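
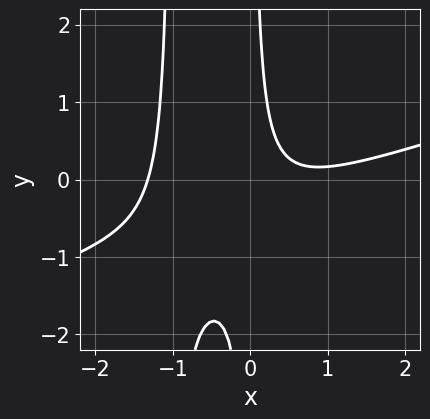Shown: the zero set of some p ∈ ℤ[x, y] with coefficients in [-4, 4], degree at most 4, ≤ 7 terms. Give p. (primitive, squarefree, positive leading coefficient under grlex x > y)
First, the degree is 3 — the shape is more complex than any degree-2 curve.
Next, observable constraints: the curve avoids every integer y-axis point in the box.
Finally, solving for integer coefficients yields p as stated.

x^3 - 3*x^2*y - 3*x*y - x + 1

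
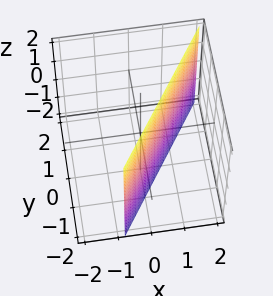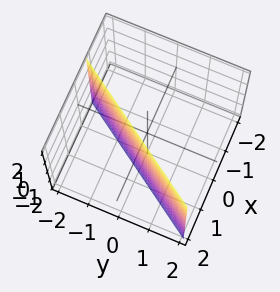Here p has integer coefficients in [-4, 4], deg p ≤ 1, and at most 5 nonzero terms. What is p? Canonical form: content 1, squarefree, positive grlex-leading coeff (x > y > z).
3*x - 2*y - 2

(a) Degree: the surface is flat (a plane), so deg p = 1.
(b) Reading off the gridlines: the surface avoids every integer z-axis point in the box; one y-axis crossing is at y = -1.
(c) Matching integer coefficients to the picture gives p.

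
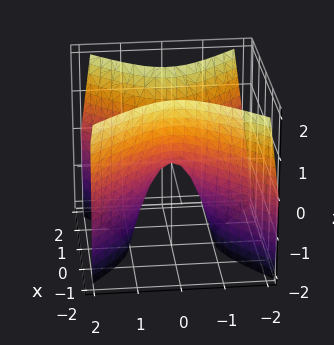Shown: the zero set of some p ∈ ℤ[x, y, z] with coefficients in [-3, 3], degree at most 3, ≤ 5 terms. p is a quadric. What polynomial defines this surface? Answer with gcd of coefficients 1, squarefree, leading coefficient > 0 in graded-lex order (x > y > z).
2*x^2 - 2*y^2 - z

First, degree: a saddle surface; a quadric, so deg p = 2.
Next, symmetries: it's symmetric under x → −x, forcing even powers of x; it's symmetric under y → −y, forcing even powers of y.
Next, observable constraints: one y-axis crossing is at y = 0; it meets the z-axis at z = 0 (among the integer gridlines).
Finally, assembling these constraints gives the stated polynomial.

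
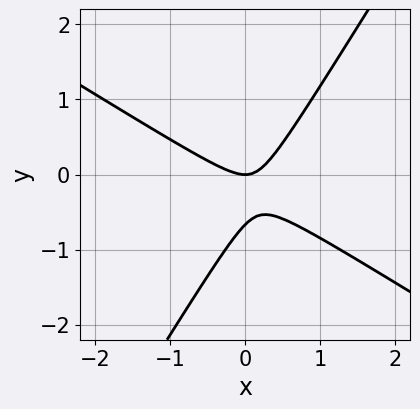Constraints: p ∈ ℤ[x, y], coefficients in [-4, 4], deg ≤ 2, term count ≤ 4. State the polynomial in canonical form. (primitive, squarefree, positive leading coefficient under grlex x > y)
(a) deg p = 2. No degree-1 curve has this shape.
(b) From the visible intercepts: one x-axis crossing is at x = 0; it meets the y-axis at y = 0 (among the integer gridlines).
(c) Matching integer coefficients to the picture gives p.

3*x^2 + 3*x*y - 3*y^2 - 2*y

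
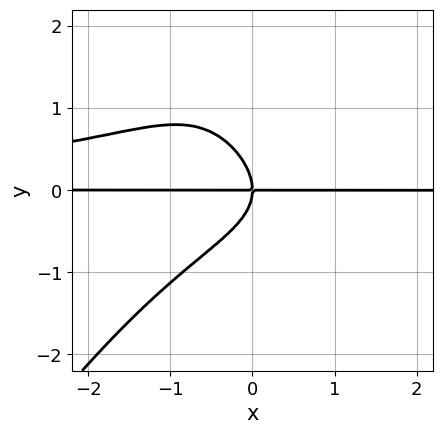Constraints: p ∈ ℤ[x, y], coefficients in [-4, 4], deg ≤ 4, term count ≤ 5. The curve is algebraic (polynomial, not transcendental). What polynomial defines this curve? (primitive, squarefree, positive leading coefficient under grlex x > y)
First, deg p = 4.
Then, observable constraints: the visible x-axis segment lies entirely on the curve; one y-axis crossing is at y = 0.
Finally, assembling these constraints gives the stated polynomial.

2*x^2*y^2 - y^4 + 3*y^3 + 3*x*y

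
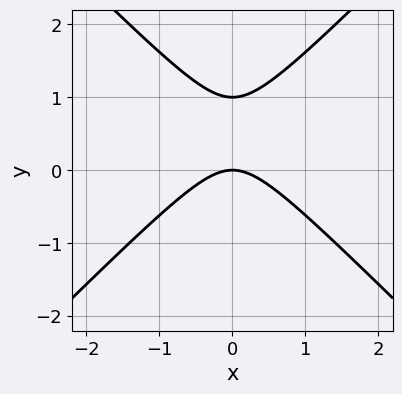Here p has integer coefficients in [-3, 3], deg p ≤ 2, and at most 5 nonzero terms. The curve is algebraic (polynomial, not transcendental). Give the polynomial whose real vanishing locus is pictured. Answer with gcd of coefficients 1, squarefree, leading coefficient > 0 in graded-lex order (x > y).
x^2 - y^2 + y

Degree: no degree-1 curve has this shape, so deg p = 2.
Symmetries: mirror symmetry x ↦ −x ⇒ only even powers of x.
Observable constraints: the y-axis gridline crossings are at y ∈ {0, 1}; it crosses the x-axis at the gridline x = 0.
Together with the visible shape, these determine p as stated.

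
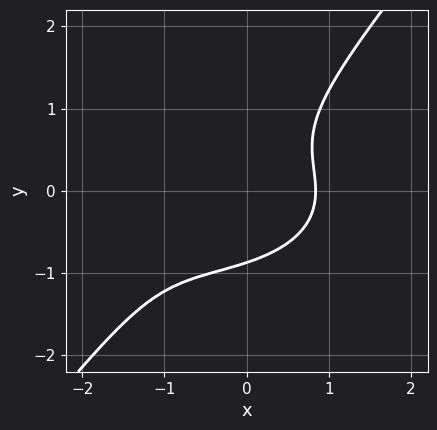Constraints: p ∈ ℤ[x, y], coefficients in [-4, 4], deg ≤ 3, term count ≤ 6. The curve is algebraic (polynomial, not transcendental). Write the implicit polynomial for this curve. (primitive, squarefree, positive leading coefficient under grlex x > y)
First, the degree is 3 — the shape is more complex than any degree-2 curve.
Finally, matching integer coefficients to the picture gives p.

x^3 + 3*x*y^2 - 3*y^3 + 2*x^2 - 2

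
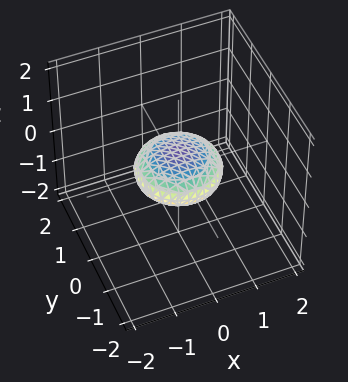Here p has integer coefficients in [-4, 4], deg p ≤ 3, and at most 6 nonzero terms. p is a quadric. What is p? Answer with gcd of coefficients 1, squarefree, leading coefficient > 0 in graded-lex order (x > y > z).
1. deg p = 2. A closed, bounded, convex surface; a quadric.
2. Symmetries: the z ↦ −z reflection is a symmetry, so z appears only in even powers; the surface is invariant under rotation about z: p = q(x² + y², z).
3. Against the integer gridlines: among the integer gridlines, it crosses the x-axis at x ∈ {-1, 1}; among the integer gridlines, it crosses the y-axis at y ∈ {-1, 1}; a circular section at z = 0 has radius exactly 1.
4. Matching integer coefficients to the picture gives p.

x^2 + y^2 + 3*z^2 - 1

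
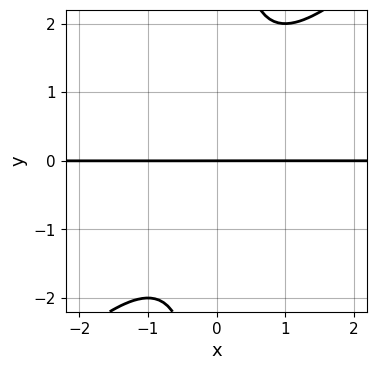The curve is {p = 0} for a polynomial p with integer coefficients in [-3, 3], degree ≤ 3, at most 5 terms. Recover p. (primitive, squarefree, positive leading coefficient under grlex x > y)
x^2*y - x*y^2 + y

Degree: a generic line meets the curve in up to 3 points, so deg p = 3.
From the visible intercepts: it crosses the y-axis at the gridline y = 0; the visible x-axis segment lies entirely on the curve.
Fitting integer coefficients to these (and the overall shape) gives p.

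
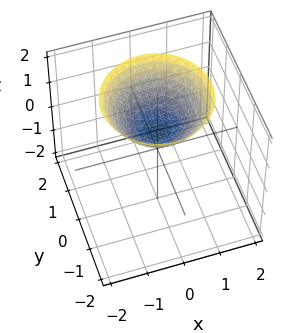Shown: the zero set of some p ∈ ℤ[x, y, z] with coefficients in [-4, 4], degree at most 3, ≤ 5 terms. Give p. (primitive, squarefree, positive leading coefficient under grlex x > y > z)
2*x^2 + 2*y^2 - 3*z + 2

1. deg p = 2. A generic line meets the surface in up to 2 points.
2. By symmetry, the z-axis is an axis of rotation, so x and y enter only as x² + y².
3. Reading off the gridlines: no x-intercept at any integer in the box; a circular section at z = 1 has radius between 0 and 1.
4. The integer polynomial consistent with all of this is the stated p.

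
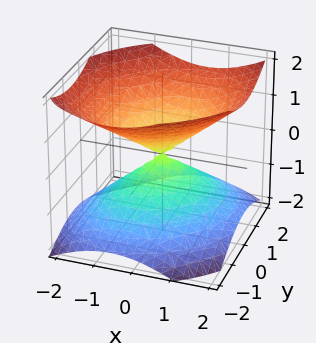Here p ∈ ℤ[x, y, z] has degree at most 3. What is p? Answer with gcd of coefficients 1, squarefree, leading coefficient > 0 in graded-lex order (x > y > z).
deg p = 2. No degree-1 surface has this shape.
Observable constraints: it crosses the y-axis at the gridline y = 0; it crosses the z-axis at the gridline z = 0; it meets the x-axis at x = 0 (among the integer gridlines).
Together with the visible shape, these determine p as stated.

2*x^2 - x*y + 2*y^2 - 3*z^2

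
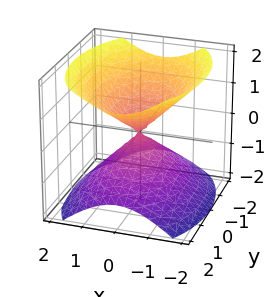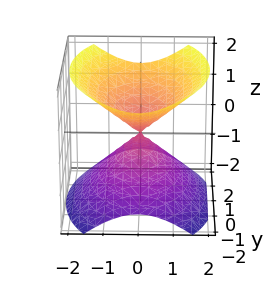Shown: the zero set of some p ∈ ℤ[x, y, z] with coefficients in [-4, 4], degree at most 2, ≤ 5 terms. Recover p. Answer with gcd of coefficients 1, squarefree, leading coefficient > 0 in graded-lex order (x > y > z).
2*x^2 + y^2 - 2*z^2

(a) There are 2 components. They look like related sheets of one shape, so recover p as a whole.
(b) Degree: two nappes meeting at a single point; a quadric, so deg p = 2.
(c) Symmetries: the z ↦ −z reflection is a symmetry, so z appears only in even powers; it's symmetric under y → −y, forcing even powers of y; it's symmetric under x → −x, forcing even powers of x.
(d) Against the integer gridlines: one z-axis crossing is at z = 0; it crosses the x-axis at the gridline x = 0; one y-axis crossing is at y = 0.
(e) The integer polynomial consistent with all of this is the stated p.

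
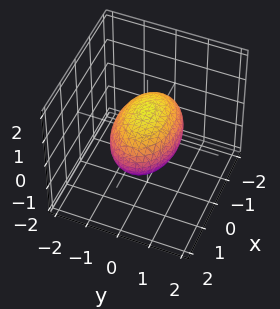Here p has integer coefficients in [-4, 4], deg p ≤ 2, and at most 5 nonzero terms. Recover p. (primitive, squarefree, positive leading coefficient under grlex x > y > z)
The degree is 2 — bounded and convex; a quadric.
Symmetries: mirror symmetry z ↦ −z ⇒ only even powers of z; the x ↦ −x reflection is a symmetry, so x appears only in even powers; mirror symmetry y ↦ −y ⇒ only even powers of y.
Checking where it meets the axes: among the integer gridlines, it crosses the y-axis at y ∈ {-1, 1}; among the integer gridlines, it crosses the z-axis at z ∈ {-1, 1}.
Assembling these constraints gives the stated polynomial.

x^2 + 2*y^2 + 2*z^2 - 2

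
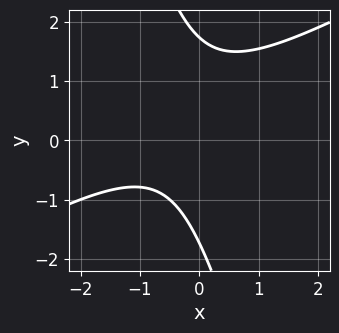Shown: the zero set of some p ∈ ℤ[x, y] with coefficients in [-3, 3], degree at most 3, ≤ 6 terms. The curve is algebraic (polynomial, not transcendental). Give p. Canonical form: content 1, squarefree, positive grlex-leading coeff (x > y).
2*x^2 - 3*x*y - y^2 + 2*x + 3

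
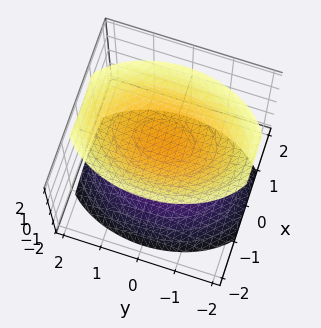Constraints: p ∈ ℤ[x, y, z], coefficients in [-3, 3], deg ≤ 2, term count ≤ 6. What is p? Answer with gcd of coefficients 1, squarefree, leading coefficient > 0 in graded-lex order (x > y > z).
2*x^2 + y^2 - 2*z^2 + 3

The picture has 2 separate pieces. They look like related sheets of one shape, so recover p as a whole.
The degree is 2 — two separate bowl-shaped sheets opening away from each other; a quadric.
Symmetries: mirror symmetry z ↦ −z ⇒ only even powers of z; mirror symmetry x ↦ −x ⇒ only even powers of x; the y ↦ −y reflection is a symmetry, so y appears only in even powers.
Observable constraints: the surface avoids every integer y-axis point in the box; no x-intercept at any integer in the box.
These observations pin down the coefficients.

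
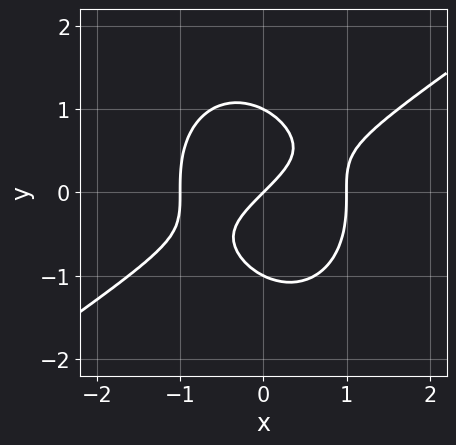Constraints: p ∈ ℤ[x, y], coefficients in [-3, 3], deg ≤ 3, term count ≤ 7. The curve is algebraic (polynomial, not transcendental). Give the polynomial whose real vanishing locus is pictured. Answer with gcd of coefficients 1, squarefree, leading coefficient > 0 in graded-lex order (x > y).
x^3 - x^2*y - y^3 - x + y

First, degree: the shape is more complex than any degree-2 curve, so deg p = 3.
Next, against the integer gridlines: the x-axis gridline crossings are at x ∈ {-1, 0, 1}; among the integer gridlines, it crosses the y-axis at y ∈ {-1, 0, 1}.
Finally, the integer polynomial consistent with all of this is the stated p.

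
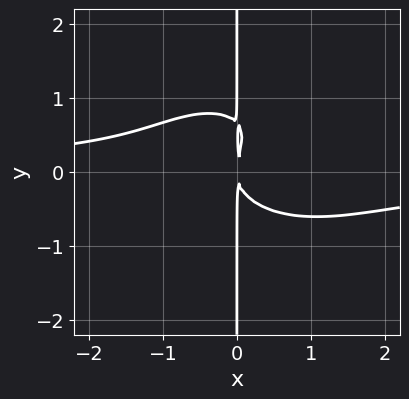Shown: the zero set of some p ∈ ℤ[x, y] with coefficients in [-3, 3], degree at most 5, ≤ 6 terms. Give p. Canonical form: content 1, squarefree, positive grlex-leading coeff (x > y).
1. The degree is 4 — no degree-3 curve has this shape.
2. From the axis intercepts and sections: every point of the y-axis in the box is on the curve.
3. Together with the visible shape, these determine p as stated.

2*x^3*y + 3*x*y^3 - x^2*y - 2*x*y^2 + 2*x^2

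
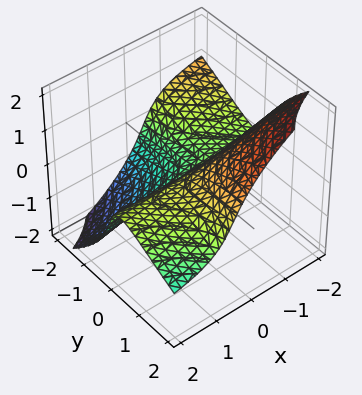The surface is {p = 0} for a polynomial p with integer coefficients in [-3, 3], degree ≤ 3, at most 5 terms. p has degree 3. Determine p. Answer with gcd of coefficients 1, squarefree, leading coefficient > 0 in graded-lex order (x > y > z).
(a) Degree: the shape is more complex than any degree-2 surface, so deg p = 3.
(b) Checking where it meets the axes: the visible x-axis segment lies entirely on the surface; one y-axis crossing is at y = 0; it crosses the z-axis at the gridline z = 0.
(c) Putting this together gives p.

2*x*y^2 + 3*x*y*z + 3*z^3 - 3*y + 2*z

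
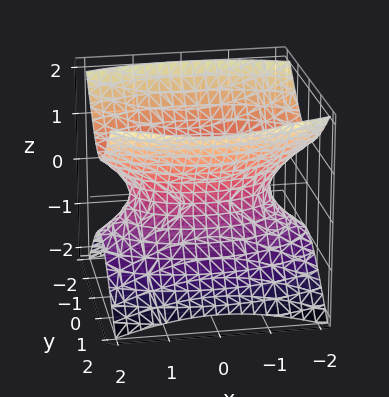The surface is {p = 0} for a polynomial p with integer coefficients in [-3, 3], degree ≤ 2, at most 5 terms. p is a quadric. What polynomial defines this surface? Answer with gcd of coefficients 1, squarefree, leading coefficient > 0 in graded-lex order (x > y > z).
x^2 + 3*y^2 - 3*z^2 - 2

First, deg p = 2. An hourglass — one-sheet hyperboloid; a quadric.
Then, symmetries: mirror symmetry z ↦ −z ⇒ only even powers of z; the y ↦ −y reflection is a symmetry, so y appears only in even powers; it's symmetric under x → −x, forcing even powers of x.
Then, reading off the gridlines: no z-intercept at any integer in the box.
Finally, the integer polynomial consistent with all of this is the stated p.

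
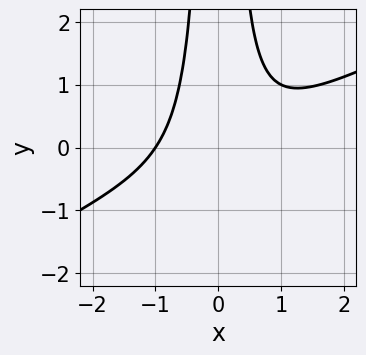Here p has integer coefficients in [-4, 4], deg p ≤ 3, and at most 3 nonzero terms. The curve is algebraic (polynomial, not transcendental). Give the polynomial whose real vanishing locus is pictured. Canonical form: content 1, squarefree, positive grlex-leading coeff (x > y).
x^3 - 2*x^2*y + 1

(a) Degree: a generic line meets the curve in up to 3 points, so deg p = 3.
(b) Observable constraints: it meets the x-axis at x = -1 (among the integer gridlines); it misses every integer gridline on the y-axis.
(c) The integer polynomial consistent with all of this is the stated p.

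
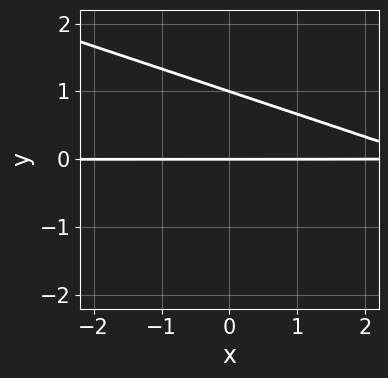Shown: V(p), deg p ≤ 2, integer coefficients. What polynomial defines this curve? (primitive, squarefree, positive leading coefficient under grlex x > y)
x*y + 3*y^2 - 3*y

1. Degree: no degree-1 curve has this shape, so deg p = 2.
2. From the visible intercepts: every point of the x-axis in the box is on the curve; the y-axis gridline crossings are at y ∈ {0, 1}.
3. These observations pin down the coefficients.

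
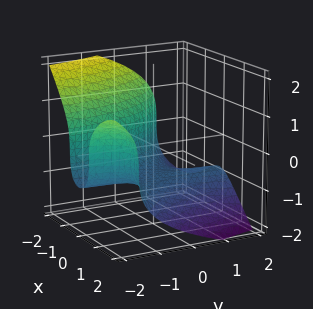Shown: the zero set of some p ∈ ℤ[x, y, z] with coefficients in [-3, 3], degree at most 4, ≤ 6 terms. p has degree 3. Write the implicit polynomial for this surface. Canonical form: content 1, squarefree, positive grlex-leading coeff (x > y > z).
2*x^3 + 3*x^2*y + 3*z^3 + 2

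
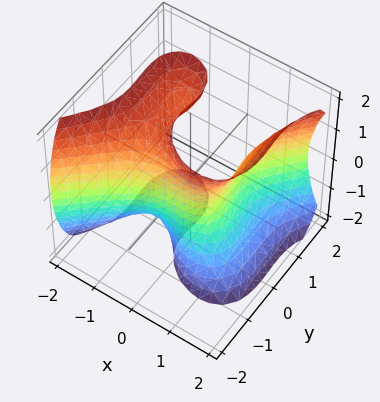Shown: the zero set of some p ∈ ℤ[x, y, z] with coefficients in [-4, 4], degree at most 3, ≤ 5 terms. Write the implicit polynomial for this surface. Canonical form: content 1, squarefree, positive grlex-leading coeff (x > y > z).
First, deg p = 3. The shape is more complex than any degree-2 surface.
Then, against the integer gridlines: no z-intercept at any integer in the box.
Finally, the integer polynomial consistent with all of this is the stated p.

3*x^3 - 2*x*z^2 - 3*y^3 + 3*y^2 - 2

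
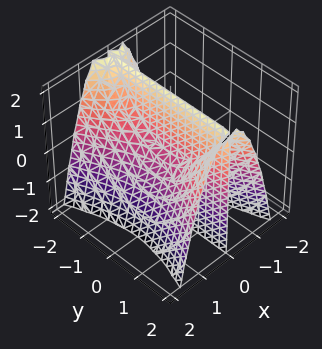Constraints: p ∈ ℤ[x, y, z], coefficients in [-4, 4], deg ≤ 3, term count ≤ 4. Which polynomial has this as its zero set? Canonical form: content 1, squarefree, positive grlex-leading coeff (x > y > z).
3*x^3 - x*y^2 + 2*x*z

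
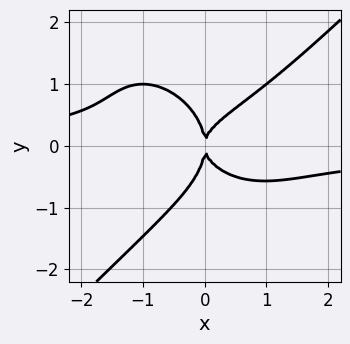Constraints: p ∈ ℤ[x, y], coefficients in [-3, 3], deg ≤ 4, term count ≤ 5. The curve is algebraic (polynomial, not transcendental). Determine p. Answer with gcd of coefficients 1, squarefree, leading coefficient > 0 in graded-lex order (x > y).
x^3*y - y^4 - x*y^2 + x^2

(a) Degree: no degree-3 curve has this shape, so deg p = 4.
(b) From the visible intercepts: it meets the y-axis at y = 0 (among the integer gridlines); it meets the x-axis at x = 0 (among the integer gridlines).
(c) Putting this together gives p.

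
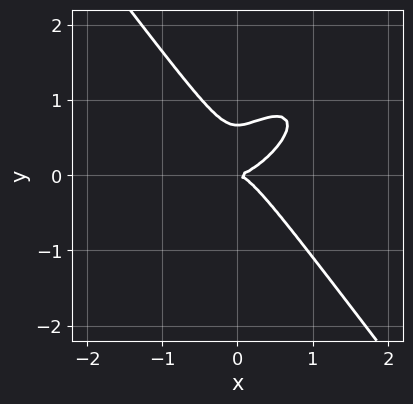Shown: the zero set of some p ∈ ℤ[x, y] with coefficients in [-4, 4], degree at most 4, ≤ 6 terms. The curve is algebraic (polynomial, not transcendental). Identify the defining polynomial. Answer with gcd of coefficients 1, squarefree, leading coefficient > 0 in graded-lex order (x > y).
3*x^3 - 3*x^2*y + 3*y^3 - 2*y^2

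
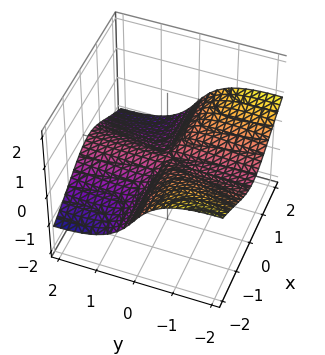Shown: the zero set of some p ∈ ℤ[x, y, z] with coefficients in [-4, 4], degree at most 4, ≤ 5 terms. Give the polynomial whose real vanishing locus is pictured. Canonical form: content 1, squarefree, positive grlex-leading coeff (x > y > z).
First, deg p = 3. The shape is more complex than any degree-2 surface.
Next, checking where it meets the axes: the visible x-axis segment lies entirely on the surface; it meets the z-axis at z = 0 (among the integer gridlines); the visible y-axis segment lies entirely on the surface.
Finally, assembling these constraints gives the stated polynomial.

3*x^2*y + 2*x^2*z + 3*y^2*z - 2*y*z^2 + 3*z^3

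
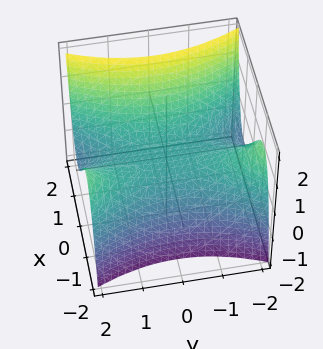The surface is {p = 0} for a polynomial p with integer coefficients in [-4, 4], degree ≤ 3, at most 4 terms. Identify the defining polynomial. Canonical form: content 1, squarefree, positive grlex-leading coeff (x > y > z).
2*x^3 - x*y^2 - 3*z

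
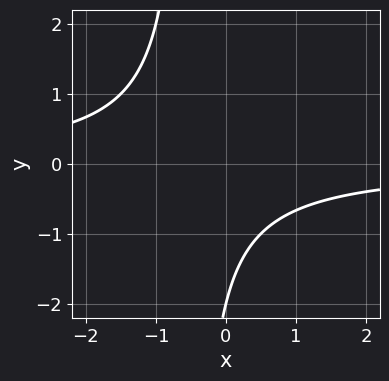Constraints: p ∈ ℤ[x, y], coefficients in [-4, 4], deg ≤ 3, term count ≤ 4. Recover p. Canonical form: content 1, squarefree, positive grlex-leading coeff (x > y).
1. deg p = 2.
2. Checking where it meets the axes: it meets the y-axis at y = -2 (among the integer gridlines); no x-intercept at any integer in the box.
3. Putting this together gives p.

2*x*y + y + 2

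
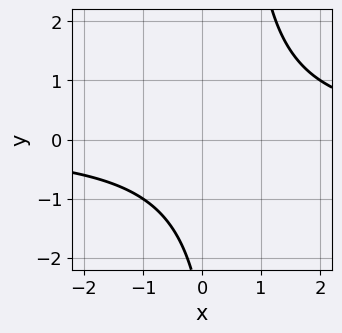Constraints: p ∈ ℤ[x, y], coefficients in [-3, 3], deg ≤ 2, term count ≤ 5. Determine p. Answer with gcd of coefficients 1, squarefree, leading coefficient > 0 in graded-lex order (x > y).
First, the degree is 2 — a generic line meets the curve in up to 2 points.
Then, from the axis intercepts and sections: no y-intercept at any integer in the box; no x-intercept at any integer in the box.
Finally, together with the visible shape, these determine p as stated.

2*x*y - y - 3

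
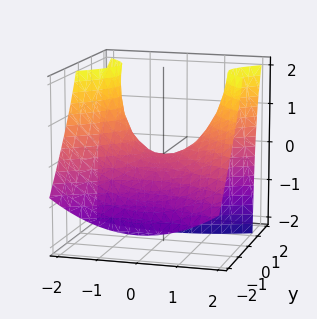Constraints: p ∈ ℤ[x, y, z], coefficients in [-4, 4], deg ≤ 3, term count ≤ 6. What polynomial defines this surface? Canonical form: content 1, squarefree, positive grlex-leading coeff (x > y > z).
First, the degree is 2 — a generic line meets the surface in up to 2 points.
Then, checking where it meets the axes: it crosses the z-axis at the gridline z = 0; it meets the y-axis at y = 0 (among the integer gridlines).
Finally, these observations pin down the coefficients.

x^2 - 2*y^2 + 2*y*z - 2*z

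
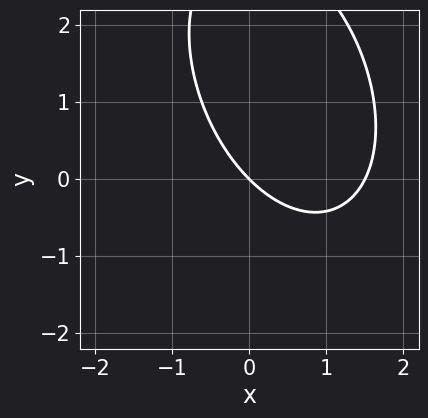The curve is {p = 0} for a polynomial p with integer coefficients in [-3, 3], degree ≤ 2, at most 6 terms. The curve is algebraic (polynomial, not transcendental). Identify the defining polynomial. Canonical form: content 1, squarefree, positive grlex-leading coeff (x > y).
2*x^2 + x*y + y^2 - 3*x - 3*y

1. The degree is 2 — a generic line meets the curve in up to 2 points.
2. From the visible intercepts: it meets the x-axis at x = 0 (among the integer gridlines); one y-axis crossing is at y = 0.
3. Together with the visible shape, these determine p as stated.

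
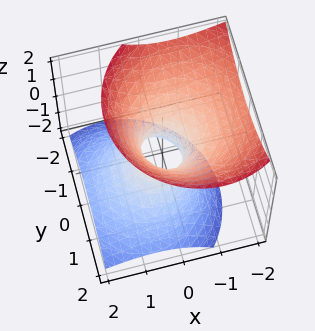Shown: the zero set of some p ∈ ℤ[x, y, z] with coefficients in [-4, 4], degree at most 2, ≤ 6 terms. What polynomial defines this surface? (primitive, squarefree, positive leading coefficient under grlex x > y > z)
deg p = 2. The shape is more complex than any degree-1 surface.
From the visible intercepts: the surface avoids every integer z-axis point in the box.
The integer polynomial consistent with all of this is the stated p.

3*x^2 + 3*x*z + 3*y^2 + y*z - 3*z^2 - 1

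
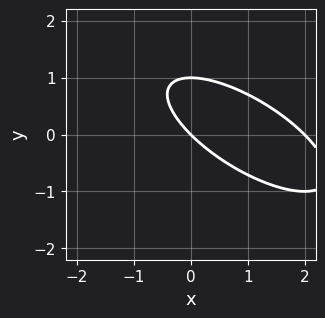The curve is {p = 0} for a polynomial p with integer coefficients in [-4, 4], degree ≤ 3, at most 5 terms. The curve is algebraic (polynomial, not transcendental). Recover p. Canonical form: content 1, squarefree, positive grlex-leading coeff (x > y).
deg p = 2. No degree-1 curve has this shape.
From the axis intercepts and sections: among the integer gridlines, it crosses the x-axis at x ∈ {0, 2}; the y-axis gridline crossings are at y ∈ {0, 1}.
Together with the visible shape, these determine p as stated.

x^2 + 2*x*y + 2*y^2 - 2*x - 2*y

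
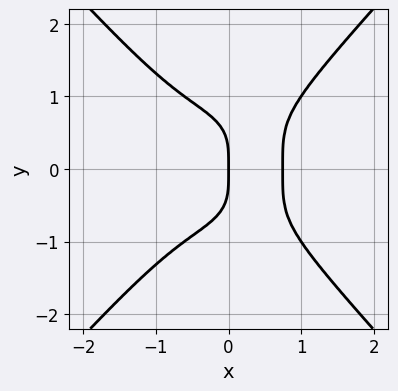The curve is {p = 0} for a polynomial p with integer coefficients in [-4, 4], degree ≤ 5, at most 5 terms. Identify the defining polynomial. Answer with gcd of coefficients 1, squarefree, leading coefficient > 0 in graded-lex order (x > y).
(a) The degree is 4 — a generic line meets the curve in up to 4 points.
(b) Symmetries: it's symmetric under y → −y, forcing even powers of y.
(c) From the axis intercepts and sections: one y-axis crossing is at y = 0; one x-axis crossing is at x = 0.
(d) Fitting integer coefficients to these (and the overall shape) gives p.

3*x^4 - 2*y^4 + x^2 - 2*x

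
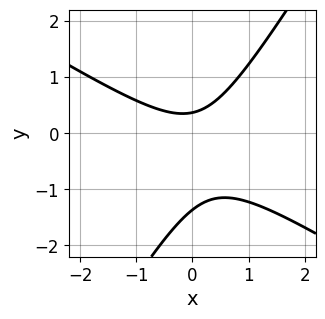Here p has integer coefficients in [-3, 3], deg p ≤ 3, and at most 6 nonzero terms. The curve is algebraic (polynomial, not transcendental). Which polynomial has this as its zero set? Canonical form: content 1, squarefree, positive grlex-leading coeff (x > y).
2*x^2 + 2*x*y - 2*y^2 - 2*y + 1

(a) The degree is 2 — the shape is more complex than any degree-1 curve.
(b) Reading off the gridlines: the curve avoids every integer x-axis point in the box.
(c) Putting this together gives p.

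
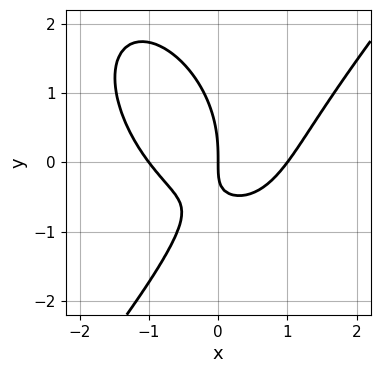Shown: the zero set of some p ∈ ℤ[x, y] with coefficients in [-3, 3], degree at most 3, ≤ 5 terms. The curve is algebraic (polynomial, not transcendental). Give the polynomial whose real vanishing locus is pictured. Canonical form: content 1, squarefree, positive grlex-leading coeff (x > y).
1. deg p = 3. The shape is more complex than any degree-2 curve.
2. Checking where it meets the axes: the x-axis gridline crossings are at x ∈ {-1, 0, 1}; it meets the y-axis at y = 0 (among the integer gridlines).
3. Putting this together gives p.

2*x^3 - y^3 - 3*x*y - 2*x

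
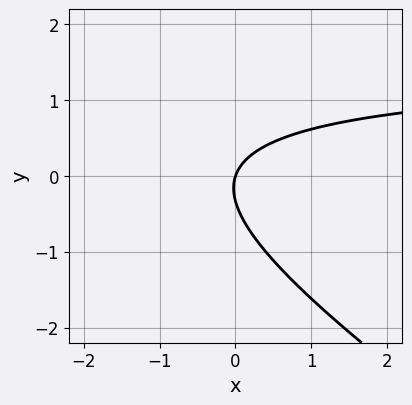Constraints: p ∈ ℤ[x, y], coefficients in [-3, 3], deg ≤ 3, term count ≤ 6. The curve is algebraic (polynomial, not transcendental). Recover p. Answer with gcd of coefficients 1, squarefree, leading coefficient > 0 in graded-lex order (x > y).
Degree: no degree-1 curve has this shape, so deg p = 2.
Against the integer gridlines: one y-axis crossing is at y = 0; one x-axis crossing is at x = 0.
The integer polynomial consistent with all of this is the stated p.

2*x*y + 3*y^2 - 3*x + y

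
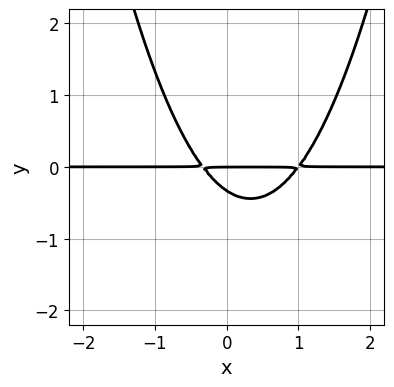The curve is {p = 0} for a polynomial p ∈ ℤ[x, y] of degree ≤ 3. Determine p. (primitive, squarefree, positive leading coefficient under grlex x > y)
3*x^2*y - 2*x*y - 3*y^2 - y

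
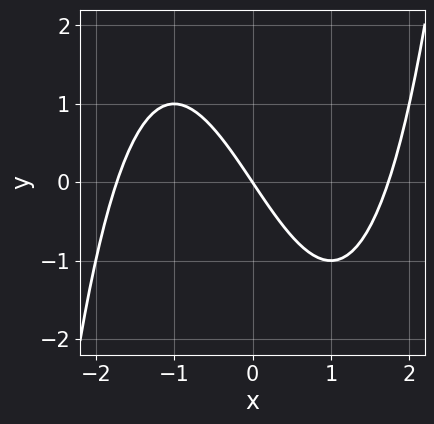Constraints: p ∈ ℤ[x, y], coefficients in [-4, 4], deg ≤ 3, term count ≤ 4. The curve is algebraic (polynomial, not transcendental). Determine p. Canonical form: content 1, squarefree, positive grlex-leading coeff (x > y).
deg p = 3.
From the axis intercepts and sections: it meets the y-axis at y = 0 (among the integer gridlines); one x-axis crossing is at x = 0.
Assembling these constraints gives the stated polynomial.

x^3 - 3*x - 2*y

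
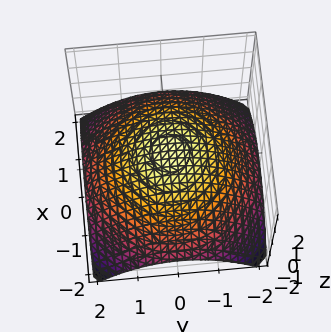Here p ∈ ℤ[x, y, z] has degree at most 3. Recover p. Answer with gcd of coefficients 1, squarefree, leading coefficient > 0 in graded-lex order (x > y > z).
x^2 + y^2 + 3*z - 2

1. Degree: a generic line meets the surface in up to 2 points, so deg p = 2.
2. Symmetries: rotational symmetry about the z-axis ⇒ p depends on x, y only through x² + y².
3. Observable constraints: a circular section at z = 0 has radius between 1 and 2.
4. These observations pin down the coefficients.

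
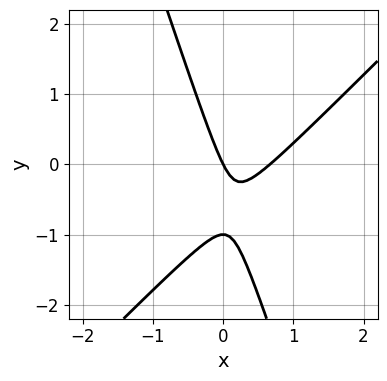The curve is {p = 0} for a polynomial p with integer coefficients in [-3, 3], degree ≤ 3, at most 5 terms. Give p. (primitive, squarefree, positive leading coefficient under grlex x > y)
3*x^2 - 2*x*y - y^2 - 2*x - y

Degree: the shape is more complex than any degree-1 curve, so deg p = 2.
Observable constraints: among the integer gridlines, it crosses the y-axis at y ∈ {-1, 0}; it meets the x-axis at x = 0 (among the integer gridlines).
Matching integer coefficients to the picture gives p.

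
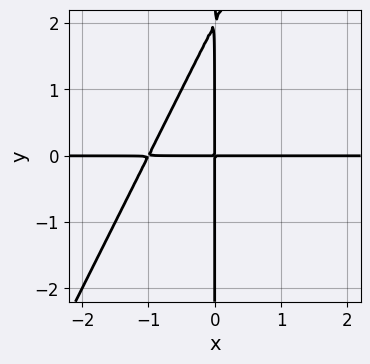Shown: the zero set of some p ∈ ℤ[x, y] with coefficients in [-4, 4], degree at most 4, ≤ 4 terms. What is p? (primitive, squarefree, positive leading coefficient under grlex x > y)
2*x^2*y - x*y^2 + 2*x*y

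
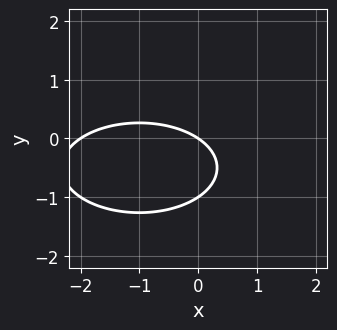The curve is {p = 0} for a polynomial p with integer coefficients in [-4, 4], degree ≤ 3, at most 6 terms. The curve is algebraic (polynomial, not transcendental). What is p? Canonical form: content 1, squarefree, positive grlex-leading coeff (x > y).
First, degree: the shape is more complex than any degree-1 curve, so deg p = 2.
Then, observable constraints: among the integer gridlines, it crosses the x-axis at x ∈ {-2, 0}; the y-axis gridline crossings are at y ∈ {-1, 0}.
Finally, putting this together gives p.

x^2 + 3*y^2 + 2*x + 3*y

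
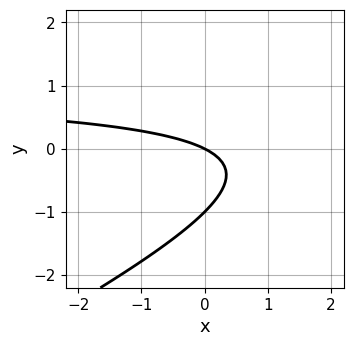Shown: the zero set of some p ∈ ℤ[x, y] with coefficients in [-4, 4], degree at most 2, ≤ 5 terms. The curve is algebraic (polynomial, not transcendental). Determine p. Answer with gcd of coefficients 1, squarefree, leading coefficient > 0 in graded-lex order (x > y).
The degree is 2 — the shape is more complex than any degree-1 curve.
Checking where it meets the axes: it meets the x-axis at x = 0 (among the integer gridlines); the y-axis gridline crossings are at y ∈ {-1, 0}.
Solving for integer coefficients yields p as stated.

x*y - 2*y^2 - x - 2*y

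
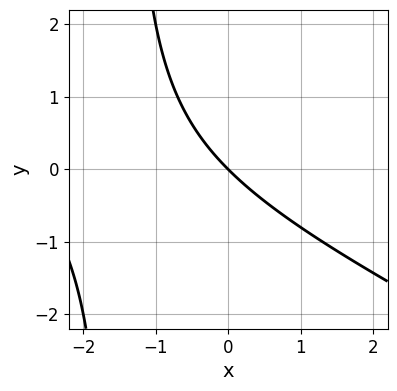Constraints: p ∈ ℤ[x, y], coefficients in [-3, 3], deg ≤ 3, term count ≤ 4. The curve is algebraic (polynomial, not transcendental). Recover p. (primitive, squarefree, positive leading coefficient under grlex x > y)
x^2 + 2*x*y + 3*x + 3*y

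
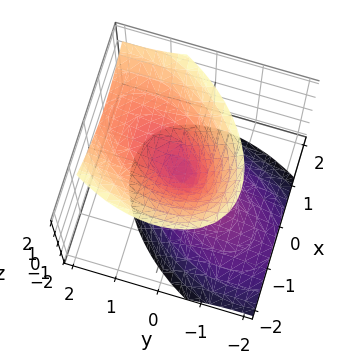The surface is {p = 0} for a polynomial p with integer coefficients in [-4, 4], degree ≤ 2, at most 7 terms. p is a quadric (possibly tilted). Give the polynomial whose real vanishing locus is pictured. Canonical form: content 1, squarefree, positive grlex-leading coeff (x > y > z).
First, degree: no degree-1 surface has this shape, so deg p = 2.
Next, observable constraints: one y-axis crossing is at y = 0; it crosses the z-axis at the gridline z = 0; one x-axis crossing is at x = 0.
Finally, solving for integer coefficients yields p as stated.

3*x^2 - 2*x*y + 2*y^2 - 2*y*z - 2*z^2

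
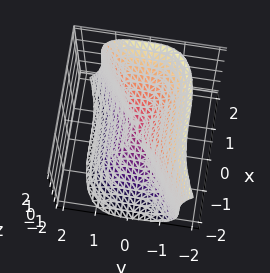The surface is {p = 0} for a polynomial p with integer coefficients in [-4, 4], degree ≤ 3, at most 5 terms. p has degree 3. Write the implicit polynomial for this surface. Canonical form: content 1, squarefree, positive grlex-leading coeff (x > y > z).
x^3 - 3*y^3 - z^3

1. The degree is 3 — the shape is more complex than any degree-2 surface.
2. Checking where it meets the axes: it crosses the y-axis at the gridline y = 0; one z-axis crossing is at z = 0.
3. Putting this together gives p.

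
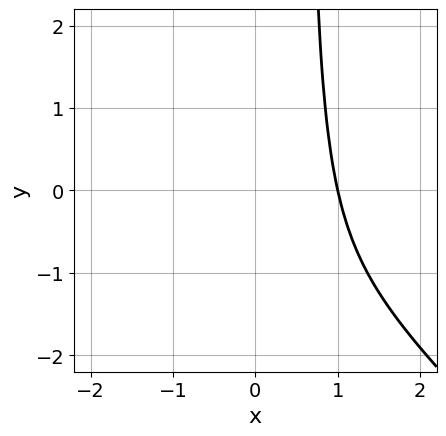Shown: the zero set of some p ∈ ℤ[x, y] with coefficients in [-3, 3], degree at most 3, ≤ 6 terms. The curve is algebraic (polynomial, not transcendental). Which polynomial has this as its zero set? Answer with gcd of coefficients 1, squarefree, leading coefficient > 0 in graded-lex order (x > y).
(a) The degree is 3 — a generic line meets the curve in up to 3 points.
(b) Observable constraints: it misses every integer gridline on the y-axis; it meets the x-axis at x = 1 (among the integer gridlines).
(c) Matching integer coefficients to the picture gives p.

3*x^3 + 3*x^2*y - y - 3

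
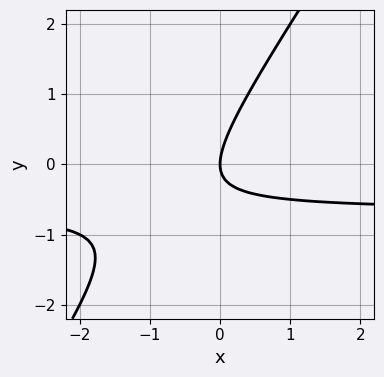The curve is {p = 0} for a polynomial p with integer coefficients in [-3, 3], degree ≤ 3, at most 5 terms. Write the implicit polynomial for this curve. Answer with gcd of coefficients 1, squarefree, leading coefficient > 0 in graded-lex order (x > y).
1. The degree is 2 — no degree-1 curve has this shape.
2. From the visible intercepts: it crosses the x-axis at the gridline x = 0; it crosses the y-axis at the gridline y = 0.
3. These observations pin down the coefficients.

3*x*y - 2*y^2 + 2*x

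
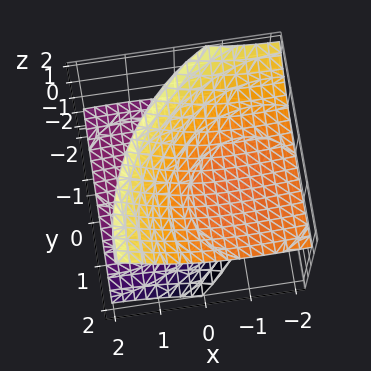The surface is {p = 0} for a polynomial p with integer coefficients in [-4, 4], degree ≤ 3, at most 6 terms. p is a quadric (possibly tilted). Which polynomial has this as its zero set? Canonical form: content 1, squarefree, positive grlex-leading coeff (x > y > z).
First, the picture has 2 separate pieces. They look like related sheets of one shape, so recover p as a whole.
Then, deg p = 2. A generic line meets the surface in up to 2 points.
Then, reading off the gridlines: it misses every integer gridline on the y-axis; the surface avoids every integer x-axis point in the box.
Finally, putting this together gives p.

x^2 + 3*x*z + y^2 - 2*y*z - 3*z^2 + 2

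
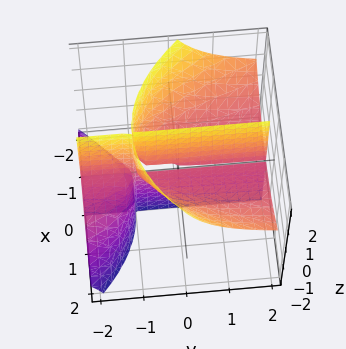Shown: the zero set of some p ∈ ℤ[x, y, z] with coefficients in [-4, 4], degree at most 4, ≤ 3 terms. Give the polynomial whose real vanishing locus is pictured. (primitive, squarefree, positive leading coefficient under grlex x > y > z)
I count 3 distinct pieces.
Degree: no degree-2 surface has this shape, so deg p = 3.
From the visible intercepts: one x-axis crossing is at x = 0; every point of the y-axis in the box is on the surface.
These observations pin down the coefficients.

x^3 - 2*x*y*z - 2*x*z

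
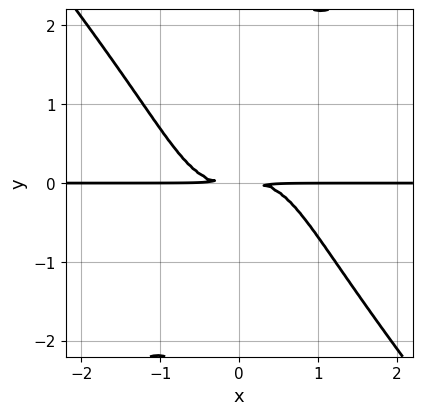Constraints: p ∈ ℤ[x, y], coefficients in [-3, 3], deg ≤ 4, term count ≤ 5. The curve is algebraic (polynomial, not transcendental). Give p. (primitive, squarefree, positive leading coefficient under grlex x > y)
3*x^3*y - 2*x*y^3 + 3*y^2

The degree is 4 — a generic line meets the curve in up to 4 points.
From the axis intercepts and sections: every point of the x-axis in the box is on the curve.
Assembling these constraints gives the stated polynomial.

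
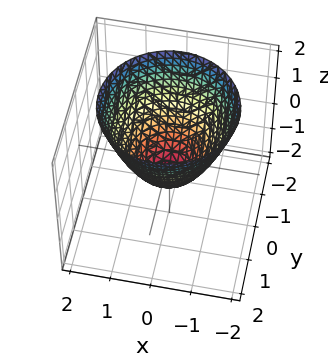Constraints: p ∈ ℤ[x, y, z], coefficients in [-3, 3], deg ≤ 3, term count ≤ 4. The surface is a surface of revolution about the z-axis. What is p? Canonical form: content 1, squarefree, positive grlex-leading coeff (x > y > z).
(a) Degree: a generic line meets the surface in up to 2 points, so deg p = 2.
(b) Symmetries: the z-axis is an axis of rotation, so x and y enter only as x² + y².
(c) From the visible intercepts: a circular section at z = 2 has radius between 1 and 2.
(d) The integer polynomial consistent with all of this is the stated p.

3*x^2 + 3*y^2 - 3*z - 2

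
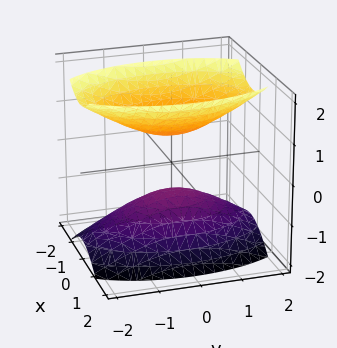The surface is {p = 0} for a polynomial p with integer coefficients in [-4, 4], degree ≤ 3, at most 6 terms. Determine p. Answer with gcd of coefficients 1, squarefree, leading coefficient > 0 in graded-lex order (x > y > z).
3*x^2 + y^2 - 2*z^2 + 1

(a) The picture has 2 separate pieces. Treating them together as one polynomial.
(b) The degree is 2 — two sheets facing apart; a quadric.
(c) Symmetries: it's symmetric under z → −z, forcing even powers of z; the y ↦ −y reflection is a symmetry, so y appears only in even powers; it's symmetric under x → −x, forcing even powers of x.
(d) Observable constraints: no y-intercept at any integer in the box; it misses every integer gridline on the x-axis.
(e) Solving for integer coefficients yields p as stated.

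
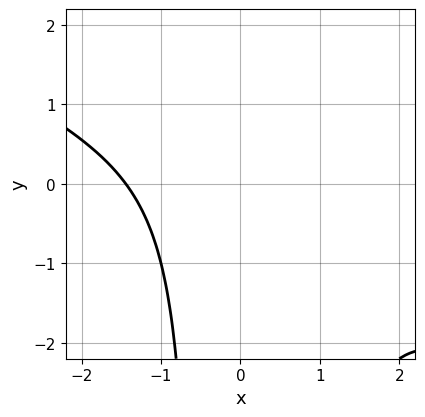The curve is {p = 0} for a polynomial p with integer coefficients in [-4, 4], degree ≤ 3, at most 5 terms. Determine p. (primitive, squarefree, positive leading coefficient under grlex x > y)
First, the degree is 3 — the shape is more complex than any degree-2 curve.
Next, reading off the gridlines: no y-intercept at any integer in the box.
Finally, the integer polynomial consistent with all of this is the stated p.

x^3 + 2*x^2*y - x*y - y + 3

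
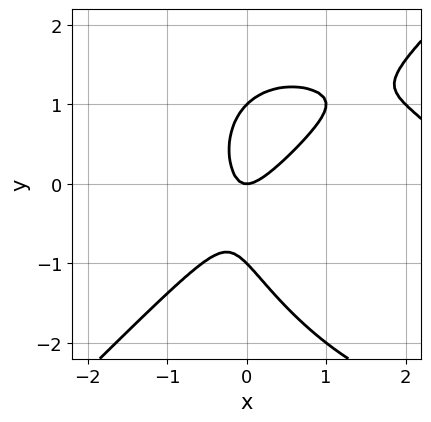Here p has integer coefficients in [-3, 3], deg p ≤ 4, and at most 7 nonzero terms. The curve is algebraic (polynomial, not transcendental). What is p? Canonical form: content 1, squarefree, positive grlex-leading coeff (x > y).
First, deg p = 3.
Next, against the integer gridlines: it crosses the x-axis at the gridline x = 0; the y-axis gridline crossings are at y ∈ {-1, 0, 1}.
Finally, assembling these constraints gives the stated polynomial.

x^3 - y^3 - 3*x^2 + 2*x*y + y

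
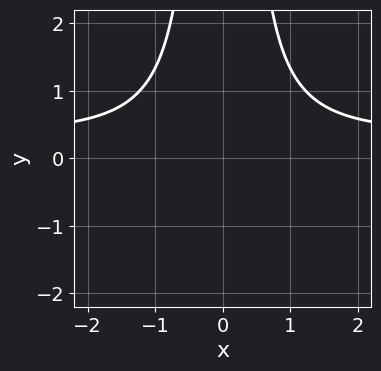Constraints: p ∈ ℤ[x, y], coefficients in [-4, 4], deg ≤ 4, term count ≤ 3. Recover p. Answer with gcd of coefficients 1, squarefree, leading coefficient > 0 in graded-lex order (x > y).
3*x^2*y - x^2 - 3

First, the degree is 3 — the shape is more complex than any degree-2 curve.
Then, symmetries: the x ↦ −x reflection is a symmetry, so x appears only in even powers.
Next, checking where it meets the axes: it misses every integer gridline on the x-axis; the curve avoids every integer y-axis point in the box.
Finally, these observations pin down the coefficients.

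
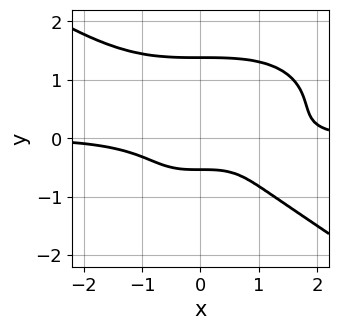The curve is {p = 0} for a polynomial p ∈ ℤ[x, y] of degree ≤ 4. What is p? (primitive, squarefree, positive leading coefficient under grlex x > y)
1. The degree is 4 — no degree-3 curve has this shape.
2. From the visible intercepts: no x-intercept at any integer in the box.
3. Solving for integer coefficients yields p as stated.

x^3*y + 3*y^4 - 3*y^2 - 3*y - 1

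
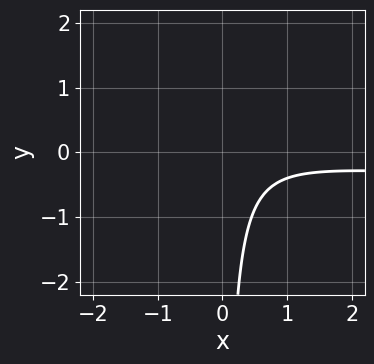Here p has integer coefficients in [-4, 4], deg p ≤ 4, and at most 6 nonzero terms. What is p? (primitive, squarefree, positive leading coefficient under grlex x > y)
First, deg p = 3.
Then, checking where it meets the axes: the curve avoids every integer x-axis point in the box; it misses every integer gridline on the y-axis.
Finally, these observations pin down the coefficients.

2*x^2*y + x^2 + 3*x*y - x + 2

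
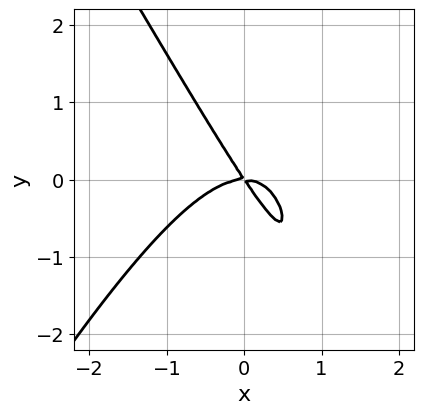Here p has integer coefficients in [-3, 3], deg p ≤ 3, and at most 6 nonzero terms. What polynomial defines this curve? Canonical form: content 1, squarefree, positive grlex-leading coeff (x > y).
3*x^3 - x*y^2 + 3*x*y + 2*y^2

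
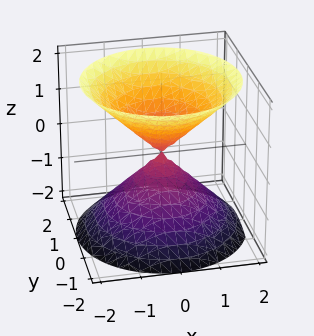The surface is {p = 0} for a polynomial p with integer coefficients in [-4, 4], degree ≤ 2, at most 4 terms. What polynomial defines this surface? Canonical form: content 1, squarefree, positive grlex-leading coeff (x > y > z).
x^2 + y^2 - z^2

(a) There are 2 components. Treating them together as one polynomial.
(b) deg p = 2. Two nappes meeting at a single point; a quadric.
(c) By symmetry, every cross-section ⟂ z is a circle, so x, y appear only via x² + y²; the z ↦ −z reflection is a symmetry, so z appears only in even powers.
(d) From the visible intercepts: one y-axis crossing is at y = 0; a circular section at z = -1 has radius exactly 1; it crosses the z-axis at the gridline z = 0.
(e) These observations pin down the coefficients.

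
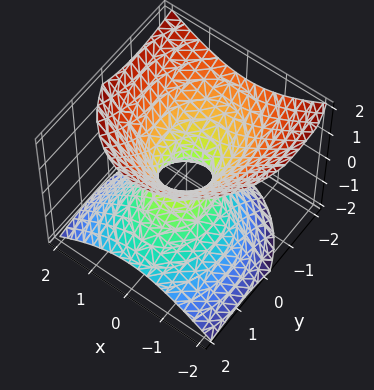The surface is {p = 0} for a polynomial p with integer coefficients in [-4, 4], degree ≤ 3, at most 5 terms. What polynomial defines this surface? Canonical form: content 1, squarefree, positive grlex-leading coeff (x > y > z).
3*x^2 + 2*y^2 + 2*y*z - 3*z^2 - 1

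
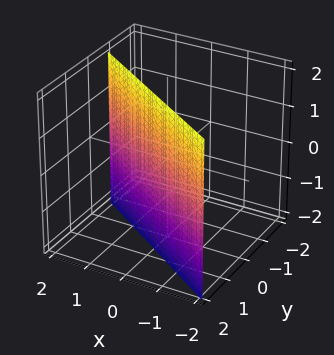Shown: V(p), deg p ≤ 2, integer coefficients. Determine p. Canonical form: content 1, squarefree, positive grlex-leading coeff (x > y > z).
1. Degree: the surface is flat (a plane), so deg p = 1.
2. Reading off the gridlines: it crosses the x-axis at the gridline x = 1; it misses every integer gridline on the z-axis.
3. Together with the visible shape, these determine p as stated.

2*x + 3*y - 2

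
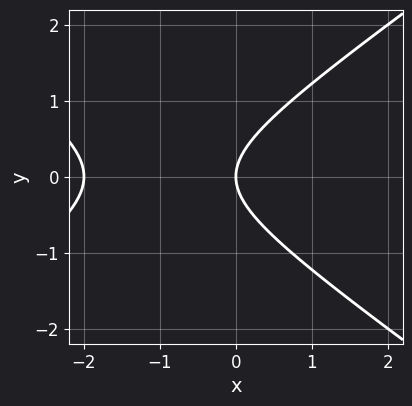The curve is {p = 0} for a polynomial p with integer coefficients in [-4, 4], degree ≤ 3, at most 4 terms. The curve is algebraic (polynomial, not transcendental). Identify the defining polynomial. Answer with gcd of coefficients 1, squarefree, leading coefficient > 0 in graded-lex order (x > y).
x^2 - 2*y^2 + 2*x

1. The degree is 2 — no degree-1 curve has this shape.
2. Symmetries: mirror symmetry y ↦ −y ⇒ only even powers of y.
3. From the axis intercepts and sections: the x-axis gridline crossings are at x ∈ {-2, 0}; it crosses the y-axis at the gridline y = 0.
4. Putting this together gives p.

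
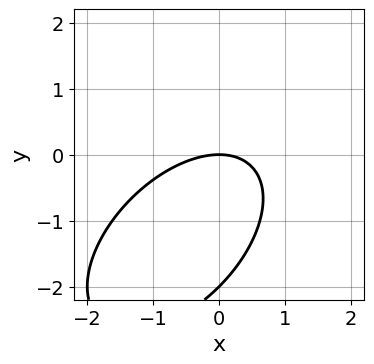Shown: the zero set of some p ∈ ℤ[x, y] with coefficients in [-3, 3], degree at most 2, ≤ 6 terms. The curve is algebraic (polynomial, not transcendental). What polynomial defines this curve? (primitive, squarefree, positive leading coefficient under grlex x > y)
x^2 - x*y + y^2 + 2*y

1. Degree: no degree-1 curve has this shape, so deg p = 2.
2. Observable constraints: it crosses the x-axis at the gridline x = 0; among the integer gridlines, it crosses the y-axis at y ∈ {-2, 0}.
3. Together with the visible shape, these determine p as stated.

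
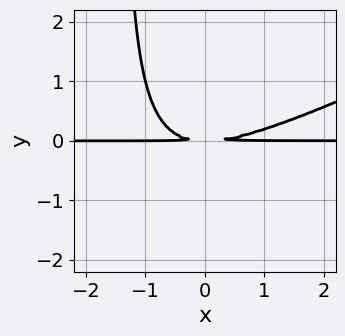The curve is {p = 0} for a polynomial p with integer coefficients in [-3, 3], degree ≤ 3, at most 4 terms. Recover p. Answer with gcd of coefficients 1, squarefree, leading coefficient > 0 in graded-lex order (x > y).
x^2*y - 2*x*y^2 - 3*y^2

Degree: a generic line meets the curve in up to 3 points, so deg p = 3.
Observable constraints: the visible x-axis segment lies entirely on the curve.
Fitting integer coefficients to these (and the overall shape) gives p.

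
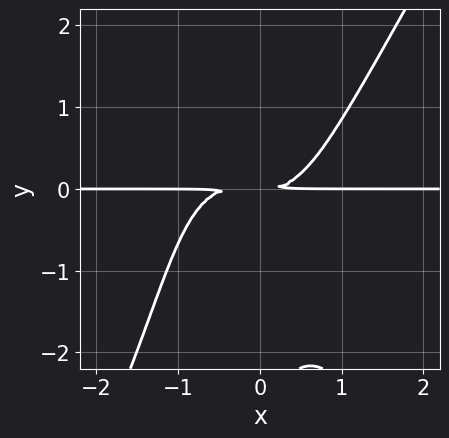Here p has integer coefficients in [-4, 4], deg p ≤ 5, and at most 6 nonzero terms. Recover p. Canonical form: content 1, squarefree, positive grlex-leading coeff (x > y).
3*x^3*y - x*y^3 + x^2*y - y^3 - 3*y^2

deg p = 4.
Checking where it meets the axes: the visible x-axis segment lies entirely on the curve.
These observations pin down the coefficients.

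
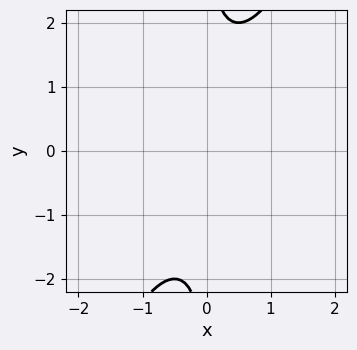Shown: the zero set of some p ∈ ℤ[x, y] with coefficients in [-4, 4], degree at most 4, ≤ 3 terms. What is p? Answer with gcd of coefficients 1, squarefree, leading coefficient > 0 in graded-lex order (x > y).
1. The degree is 4 — no degree-3 curve has this shape.
2. Observable constraints: the curve avoids every integer x-axis point in the box; no y-intercept at any integer in the box.
3. Solving for integer coefficients yields p as stated.

2*x^2*y^2 - x*y^3 + 2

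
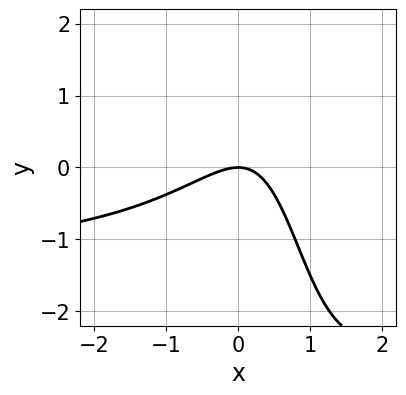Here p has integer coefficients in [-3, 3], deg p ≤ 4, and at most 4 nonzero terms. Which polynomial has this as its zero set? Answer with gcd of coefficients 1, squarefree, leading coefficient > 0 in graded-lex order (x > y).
Degree: a generic line meets the curve in up to 3 points, so deg p = 3.
Observable constraints: it crosses the y-axis at the gridline y = 0; it meets the x-axis at x = 0 (among the integer gridlines).
Putting this together gives p.

2*x^2*y + 3*x^2 - 3*x*y + 3*y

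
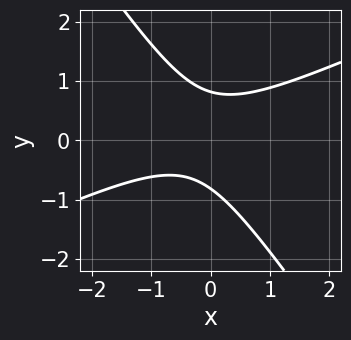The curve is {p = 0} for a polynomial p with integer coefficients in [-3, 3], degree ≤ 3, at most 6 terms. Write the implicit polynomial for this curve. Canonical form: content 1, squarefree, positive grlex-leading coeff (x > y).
2*x^2 - 3*x*y - 3*y^2 + x + 2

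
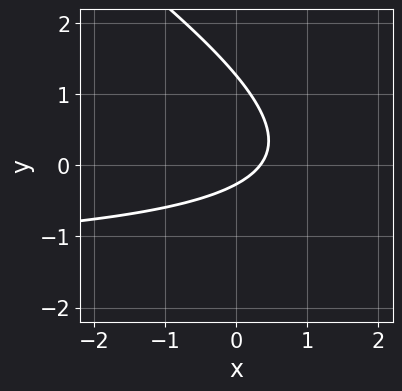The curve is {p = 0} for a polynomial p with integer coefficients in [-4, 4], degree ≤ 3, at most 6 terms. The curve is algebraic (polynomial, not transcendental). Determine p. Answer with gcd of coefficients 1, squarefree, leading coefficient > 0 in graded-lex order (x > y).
2*x*y + 3*y^2 + 3*x - 3*y - 1

deg p = 2.
Solving for integer coefficients yields p as stated.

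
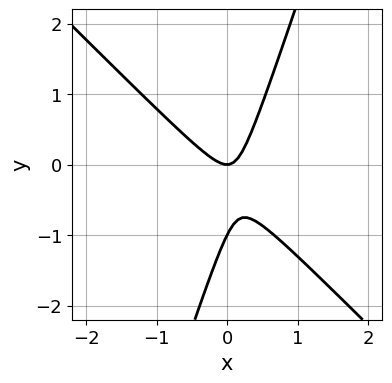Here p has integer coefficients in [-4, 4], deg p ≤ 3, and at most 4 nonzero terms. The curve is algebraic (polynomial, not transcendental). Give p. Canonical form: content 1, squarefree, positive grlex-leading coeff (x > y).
First, the degree is 2 — no degree-1 curve has this shape.
Then, checking where it meets the axes: one x-axis crossing is at x = 0; the y-axis gridline crossings are at y ∈ {-1, 0}.
Finally, putting this together gives p.

3*x^2 + 2*x*y - y^2 - y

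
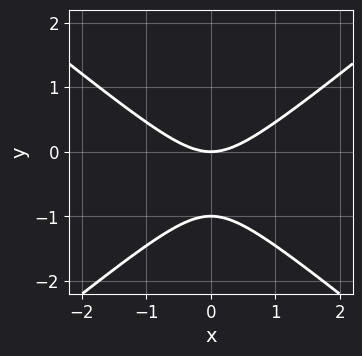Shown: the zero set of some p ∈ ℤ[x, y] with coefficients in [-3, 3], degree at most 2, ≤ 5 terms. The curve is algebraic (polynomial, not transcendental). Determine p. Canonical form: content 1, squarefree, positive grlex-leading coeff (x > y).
2*x^2 - 3*y^2 - 3*y

Degree: no degree-1 curve has this shape, so deg p = 2.
Symmetries: mirror symmetry x ↦ −x ⇒ only even powers of x.
Reading off the gridlines: the y-axis gridline crossings are at y ∈ {-1, 0}; one x-axis crossing is at x = 0.
Assembling these constraints gives the stated polynomial.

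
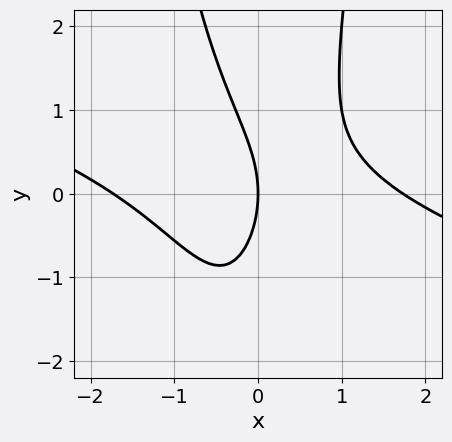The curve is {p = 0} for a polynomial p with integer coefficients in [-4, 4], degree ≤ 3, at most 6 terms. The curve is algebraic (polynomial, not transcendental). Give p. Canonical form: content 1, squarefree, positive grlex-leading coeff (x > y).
x^3 + 3*x^2*y - y^2 - 3*x

1. deg p = 3. A generic line meets the curve in up to 3 points.
2. From the visible intercepts: it crosses the x-axis at the gridline x = 0; one y-axis crossing is at y = 0.
3. Together with the visible shape, these determine p as stated.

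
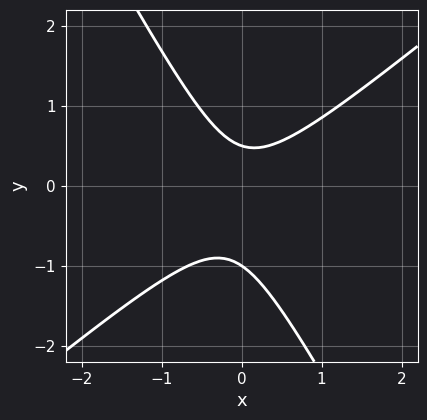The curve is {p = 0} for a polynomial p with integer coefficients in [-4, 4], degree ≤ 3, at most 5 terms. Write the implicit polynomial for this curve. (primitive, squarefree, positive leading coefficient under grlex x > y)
First, degree: no degree-1 curve has this shape, so deg p = 2.
Next, against the integer gridlines: it crosses the y-axis at the gridline y = -1; it misses every integer gridline on the x-axis.
Finally, matching integer coefficients to the picture gives p.

3*x^2 - 2*x*y - 2*y^2 - y + 1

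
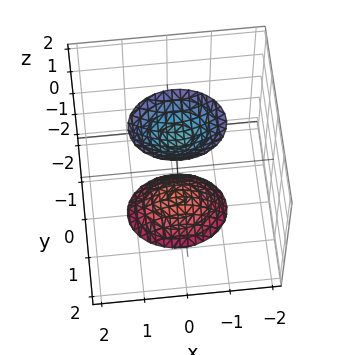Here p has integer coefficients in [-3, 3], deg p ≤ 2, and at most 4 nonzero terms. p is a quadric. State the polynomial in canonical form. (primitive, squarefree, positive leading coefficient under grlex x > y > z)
2*x^2 + 3*y^2 - z^2 + 2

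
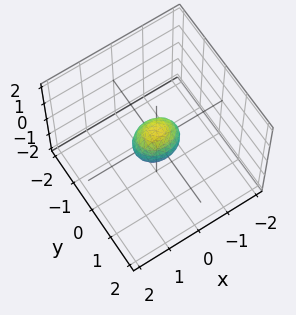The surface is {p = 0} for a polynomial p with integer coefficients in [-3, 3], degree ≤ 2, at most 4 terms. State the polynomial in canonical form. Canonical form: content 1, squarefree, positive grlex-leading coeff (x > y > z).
2*x^2 + 3*y^2 + 2*z^2 - 1

(a) deg p = 2. A closed, bounded, convex surface; a quadric.
(b) Symmetries: mirror symmetry y ↦ −y ⇒ only even powers of y; mirror symmetry x ↦ −x ⇒ only even powers of x; mirror symmetry z ↦ −z ⇒ only even powers of z.
(c) These observations pin down the coefficients.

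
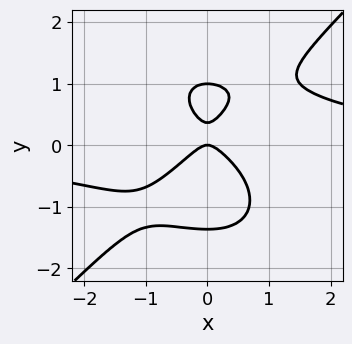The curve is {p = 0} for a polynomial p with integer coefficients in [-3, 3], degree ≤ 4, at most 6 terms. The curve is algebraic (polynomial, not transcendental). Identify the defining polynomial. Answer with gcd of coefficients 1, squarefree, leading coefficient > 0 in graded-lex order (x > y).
First, the degree is 4 — a generic line meets the curve in up to 4 points.
Next, against the integer gridlines: one x-axis crossing is at x = 0; the y-axis gridline crossings are at y ∈ {0, 1}.
Finally, the integer polynomial consistent with all of this is the stated p.

2*x^3*y - 2*y^4 - 3*x^2 + 3*y^2 - y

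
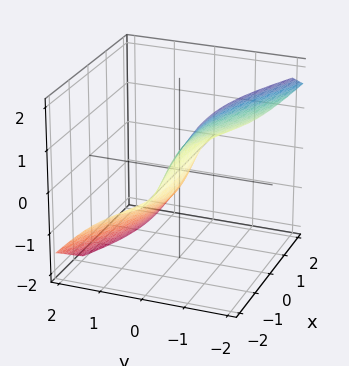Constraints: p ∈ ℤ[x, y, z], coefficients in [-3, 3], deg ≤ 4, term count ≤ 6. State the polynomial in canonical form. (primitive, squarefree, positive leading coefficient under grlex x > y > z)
x^2*z - 3*x*y*z + 3*y^3 + 2*z^3 + 3*y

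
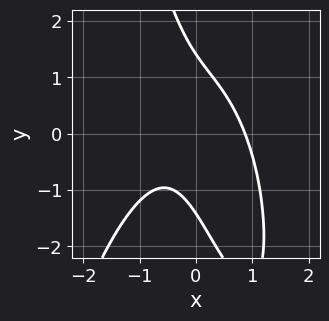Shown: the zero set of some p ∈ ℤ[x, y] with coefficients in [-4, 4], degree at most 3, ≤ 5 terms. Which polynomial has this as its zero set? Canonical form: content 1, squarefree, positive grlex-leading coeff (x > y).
3*x^3 + 3*x*y + y^2 - 2

First, deg p = 3. The shape is more complex than any degree-2 curve.
Finally, solving for integer coefficients yields p as stated.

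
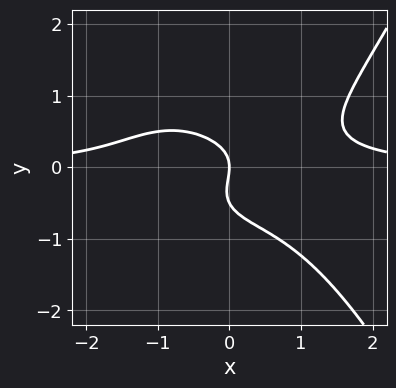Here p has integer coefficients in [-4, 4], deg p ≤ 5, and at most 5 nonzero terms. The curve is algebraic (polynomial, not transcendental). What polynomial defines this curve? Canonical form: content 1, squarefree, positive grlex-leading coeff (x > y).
1. Degree: the shape is more complex than any degree-3 curve, so deg p = 4.
2. Checking where it meets the axes: it meets the x-axis at x = 0 (among the integer gridlines); it meets the y-axis at y = 0 (among the integer gridlines).
3. Assembling these constraints gives the stated polynomial.

x^3*y - 2*y^3 - y^2 - x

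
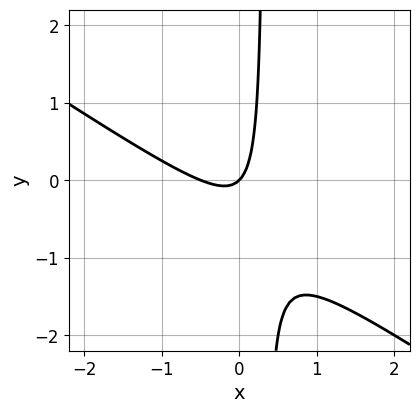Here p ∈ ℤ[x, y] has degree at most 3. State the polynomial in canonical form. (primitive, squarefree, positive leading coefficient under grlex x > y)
First, degree: a generic line meets the curve in up to 2 points, so deg p = 2.
Then, from the axis intercepts and sections: it meets the y-axis at y = 0 (among the integer gridlines); one x-axis crossing is at x = 0.
Finally, together with the visible shape, these determine p as stated.

2*x^2 + 3*x*y + x - y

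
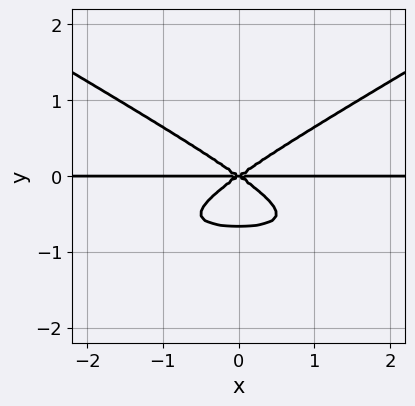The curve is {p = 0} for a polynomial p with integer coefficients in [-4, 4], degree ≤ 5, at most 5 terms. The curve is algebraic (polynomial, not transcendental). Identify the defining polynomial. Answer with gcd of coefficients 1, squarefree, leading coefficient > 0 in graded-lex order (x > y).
deg p = 4. No degree-3 curve has this shape.
Symmetries: it's symmetric under x → −x, forcing even powers of x.
From the axis intercepts and sections: it meets the y-axis at y = 0 (among the integer gridlines); every point of the x-axis in the box is on the curve.
Putting this together gives p.

x^2*y^2 - 3*y^4 + x^2*y - 2*y^3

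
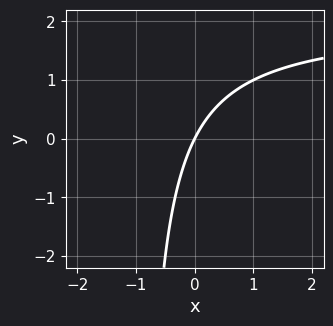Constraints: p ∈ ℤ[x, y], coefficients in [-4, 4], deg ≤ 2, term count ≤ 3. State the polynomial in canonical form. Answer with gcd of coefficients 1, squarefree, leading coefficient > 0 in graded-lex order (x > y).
x*y - 2*x + y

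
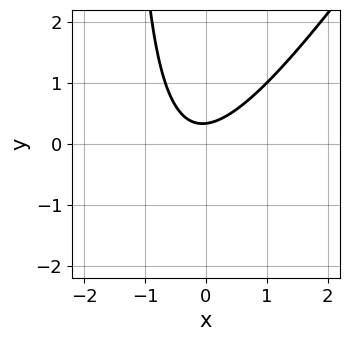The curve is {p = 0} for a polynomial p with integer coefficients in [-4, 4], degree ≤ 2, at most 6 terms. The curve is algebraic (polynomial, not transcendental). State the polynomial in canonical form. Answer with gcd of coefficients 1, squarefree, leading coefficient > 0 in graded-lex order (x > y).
1. The degree is 2 — the shape is more complex than any degree-1 curve.
2. Checking where it meets the axes: no x-intercept at any integer in the box.
3. Fitting integer coefficients to these (and the overall shape) gives p.

3*x^2 - 2*x*y + x - 3*y + 1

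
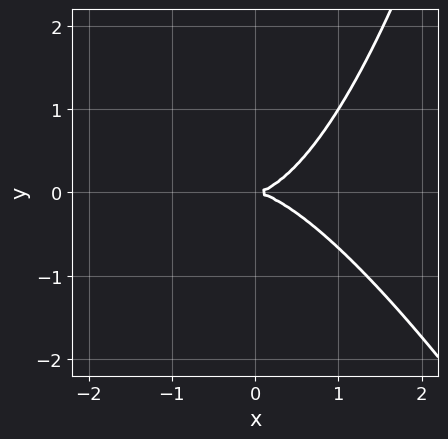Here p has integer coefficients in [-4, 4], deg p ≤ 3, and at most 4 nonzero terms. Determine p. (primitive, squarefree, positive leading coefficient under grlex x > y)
First, degree: a generic line meets the curve in up to 3 points, so deg p = 3.
Then, reading off the gridlines: one x-axis crossing is at x = 0; one y-axis crossing is at y = 0.
Finally, solving for integer coefficients yields p as stated.

2*x^3 + x^2*y - 3*y^2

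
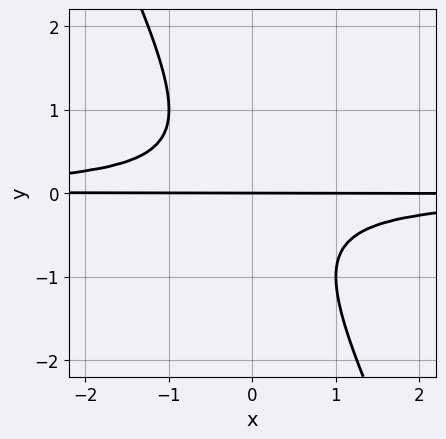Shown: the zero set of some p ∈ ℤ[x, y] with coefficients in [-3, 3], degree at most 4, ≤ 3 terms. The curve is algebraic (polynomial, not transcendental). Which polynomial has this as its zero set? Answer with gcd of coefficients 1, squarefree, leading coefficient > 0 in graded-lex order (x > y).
(a) deg p = 3. A generic line meets the curve in up to 3 points.
(b) From the axis intercepts and sections: the visible x-axis segment lies entirely on the curve; one y-axis crossing is at y = 0.
(c) Matching integer coefficients to the picture gives p.

2*x*y^2 + y^3 + y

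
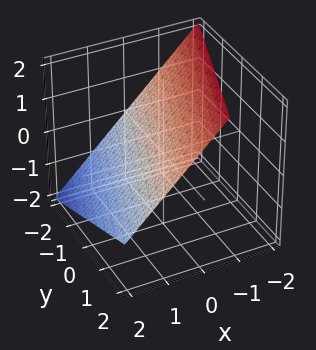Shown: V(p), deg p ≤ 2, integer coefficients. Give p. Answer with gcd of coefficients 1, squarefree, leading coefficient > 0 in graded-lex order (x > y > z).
3*x - y + 3*z - 2

1. Degree: every cross-section is a straight line — this is a plane, so deg p = 1.
2. Checking where it meets the axes: one y-axis crossing is at y = -2.
3. Solving for integer coefficients yields p as stated.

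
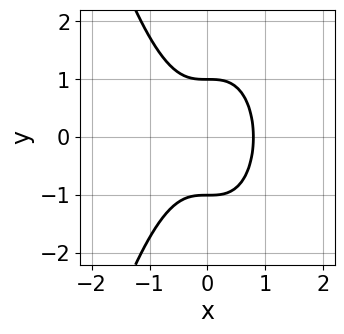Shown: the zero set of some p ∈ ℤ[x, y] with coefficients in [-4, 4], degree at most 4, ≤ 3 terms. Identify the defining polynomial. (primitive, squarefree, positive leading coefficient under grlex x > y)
First, the degree is 3 — no degree-2 curve has this shape.
Next, symmetries: mirror symmetry y ↦ −y ⇒ only even powers of y.
Then, from the visible intercepts: among the integer gridlines, it crosses the y-axis at y ∈ {-1, 1}.
Finally, these observations pin down the coefficients.

2*x^3 + y^2 - 1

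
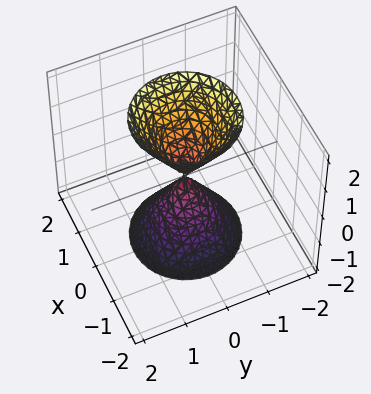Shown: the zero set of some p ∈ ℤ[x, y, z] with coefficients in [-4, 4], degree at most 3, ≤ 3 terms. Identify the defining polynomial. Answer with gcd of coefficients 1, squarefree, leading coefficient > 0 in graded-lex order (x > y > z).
1. There are 2 components.
2. Degree: two nappes meeting at a single point; a quadric, so deg p = 2.
3. Symmetries: the z ↦ −z reflection is a symmetry, so z appears only in even powers; rotational symmetry about the z-axis ⇒ p depends on x, y only through x² + y².
4. Observable constraints: it meets the y-axis at y = 0 (among the integer gridlines); one z-axis crossing is at z = 0.
5. The integer polynomial consistent with all of this is the stated p.

3*x^2 + 3*y^2 - z^2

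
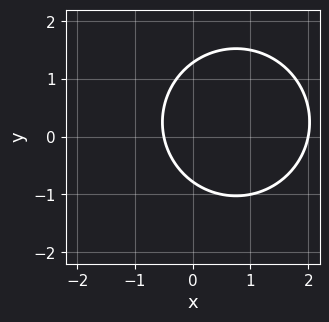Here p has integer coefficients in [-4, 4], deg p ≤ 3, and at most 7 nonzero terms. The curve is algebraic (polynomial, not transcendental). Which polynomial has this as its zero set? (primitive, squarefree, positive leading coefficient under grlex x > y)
2*x^2 + 2*y^2 - 3*x - y - 2

Degree: no degree-1 curve has this shape, so deg p = 2.
Observable constraints: it meets the x-axis at x = 2 (among the integer gridlines).
The integer polynomial consistent with all of this is the stated p.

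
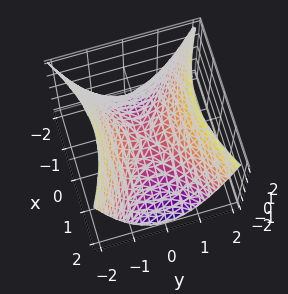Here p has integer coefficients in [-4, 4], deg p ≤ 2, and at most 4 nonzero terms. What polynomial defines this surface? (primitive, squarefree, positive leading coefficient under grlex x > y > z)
x^2 - 2*y^2 + 2*z

(a) deg p = 2.
(b) Symmetries: the x ↦ −x reflection is a symmetry, so x appears only in even powers; mirror symmetry y ↦ −y ⇒ only even powers of y.
(c) From the visible intercepts: one x-axis crossing is at x = 0; one z-axis crossing is at z = 0; it meets the y-axis at y = 0 (among the integer gridlines).
(d) The integer polynomial consistent with all of this is the stated p.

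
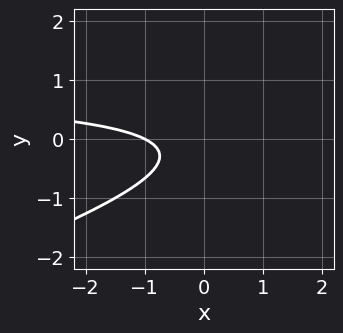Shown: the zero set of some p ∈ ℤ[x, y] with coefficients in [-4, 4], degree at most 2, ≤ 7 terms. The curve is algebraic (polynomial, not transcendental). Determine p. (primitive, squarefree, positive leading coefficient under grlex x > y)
The degree is 2 — the shape is more complex than any degree-1 curve.
Checking where it meets the axes: it meets the x-axis at x = -1 (among the integer gridlines); the curve avoids every integer y-axis point in the box.
Matching integer coefficients to the picture gives p.

x*y - 3*y^2 - x - y - 1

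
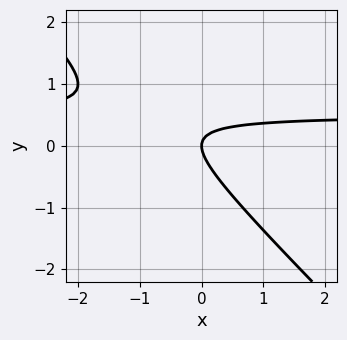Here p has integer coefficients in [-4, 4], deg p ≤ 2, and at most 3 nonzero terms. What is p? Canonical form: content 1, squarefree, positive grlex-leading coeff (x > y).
2*x*y + 2*y^2 - x

1. deg p = 2. The shape is more complex than any degree-1 curve.
2. Against the integer gridlines: it meets the y-axis at y = 0 (among the integer gridlines); it crosses the x-axis at the gridline x = 0.
3. Matching integer coefficients to the picture gives p.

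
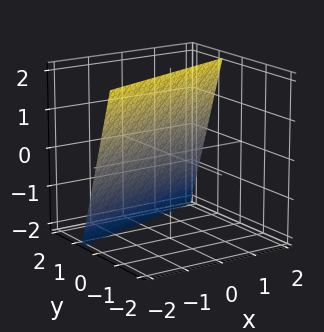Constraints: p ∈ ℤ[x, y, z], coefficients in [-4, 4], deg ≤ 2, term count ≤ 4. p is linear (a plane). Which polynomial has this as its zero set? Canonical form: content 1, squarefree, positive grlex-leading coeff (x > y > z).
x - 3*y - z + 2

Degree: every cross-section is a straight line — this is a plane, so deg p = 1.
Reading off the gridlines: it crosses the x-axis at the gridline x = -2; it crosses the z-axis at the gridline z = 2.
Fitting integer coefficients to these (and the overall shape) gives p.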